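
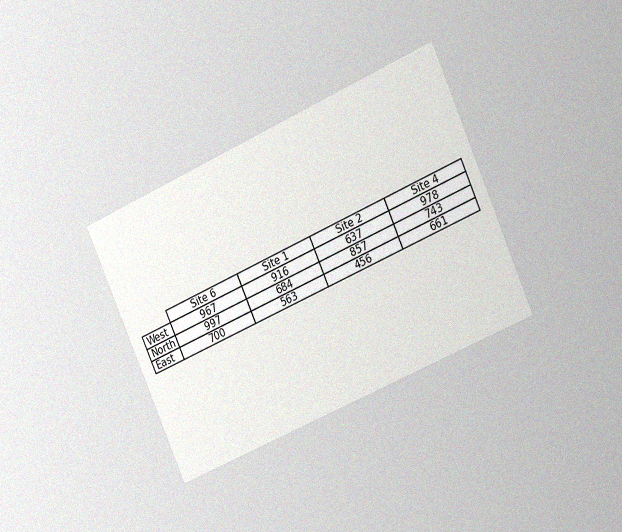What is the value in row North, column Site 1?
684

The chart is tilted about 24° counter-clockwise and viewed slightly from the right, with some photo noise. The (North, Site 1) cell reads 684.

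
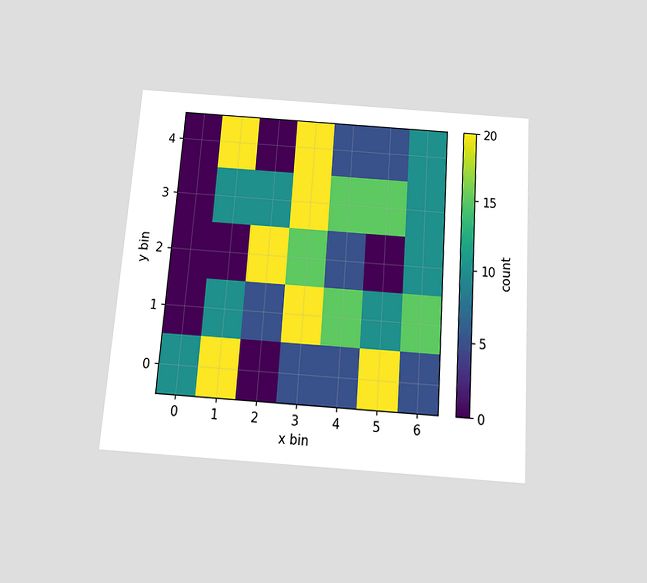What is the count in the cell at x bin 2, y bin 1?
The chart is tilted about 4° clockwise and viewed slightly from below. Matching the cell (2, 1) against the colorbar gives 5.

5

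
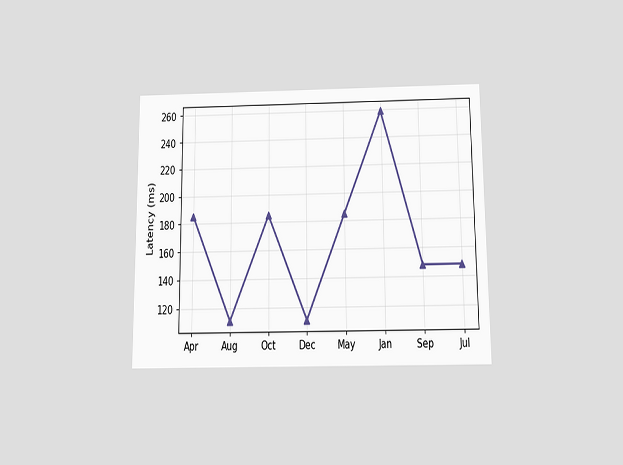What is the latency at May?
The chart is viewed slightly from below. At May, the line is at 185ms.

185ms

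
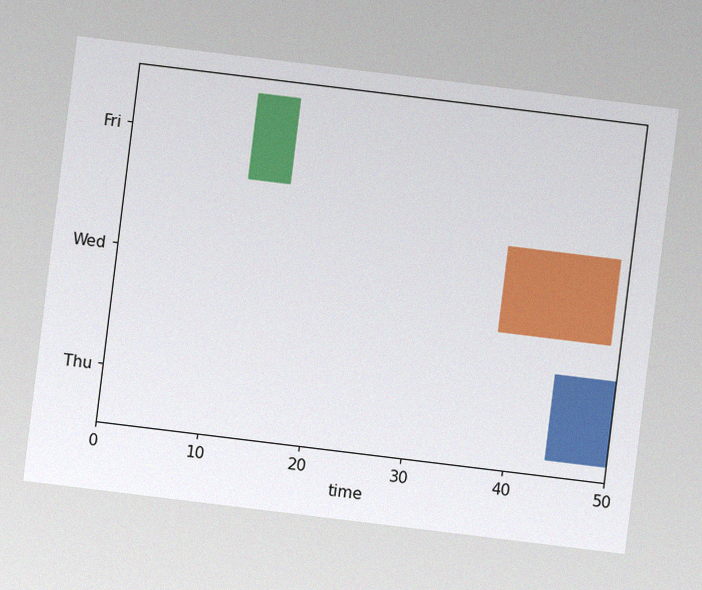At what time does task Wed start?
The chart is tilted about 7° clockwise, with some photo noise. The Wed bar begins at t=38.

38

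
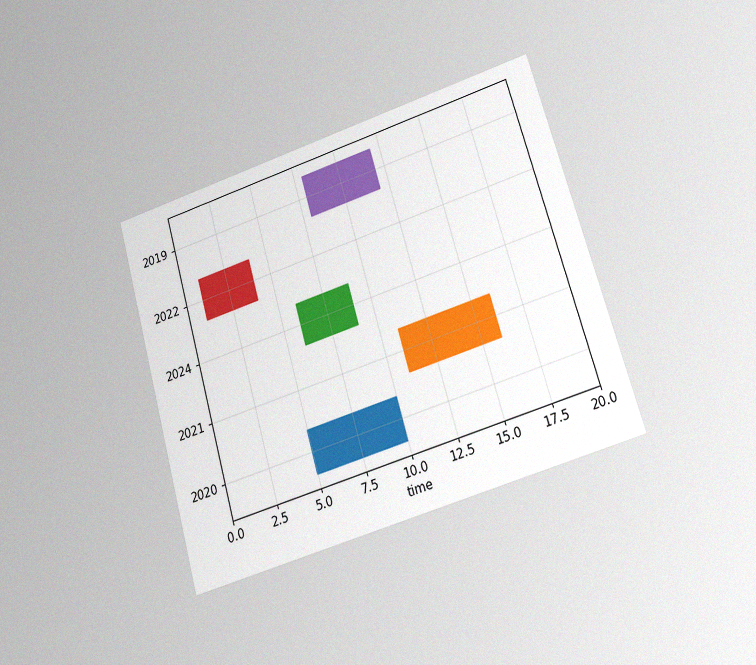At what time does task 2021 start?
The chart is tilted about 16° counter-clockwise and viewed at a slight angle, with some photo noise. The 2021 bar begins at t=11.

11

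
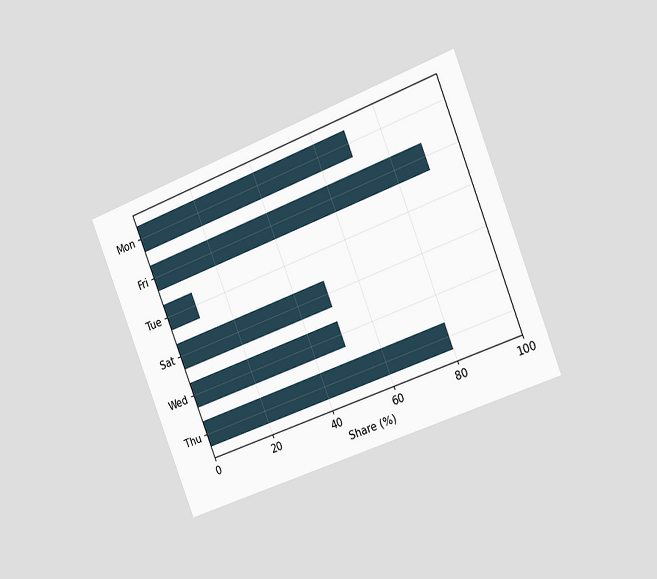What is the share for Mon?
70%

The chart is tilted about 21° counter-clockwise and viewed slightly from the right. Reading along the chart's x-axis, the Mon bar reaches 70%.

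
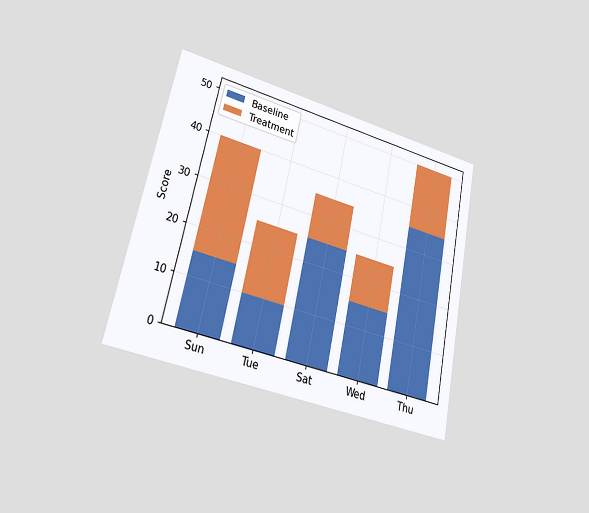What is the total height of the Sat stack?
The chart is tilted about 12° clockwise and viewed at a slight angle. The Sat stack's top reaches 35 on the y-axis.

35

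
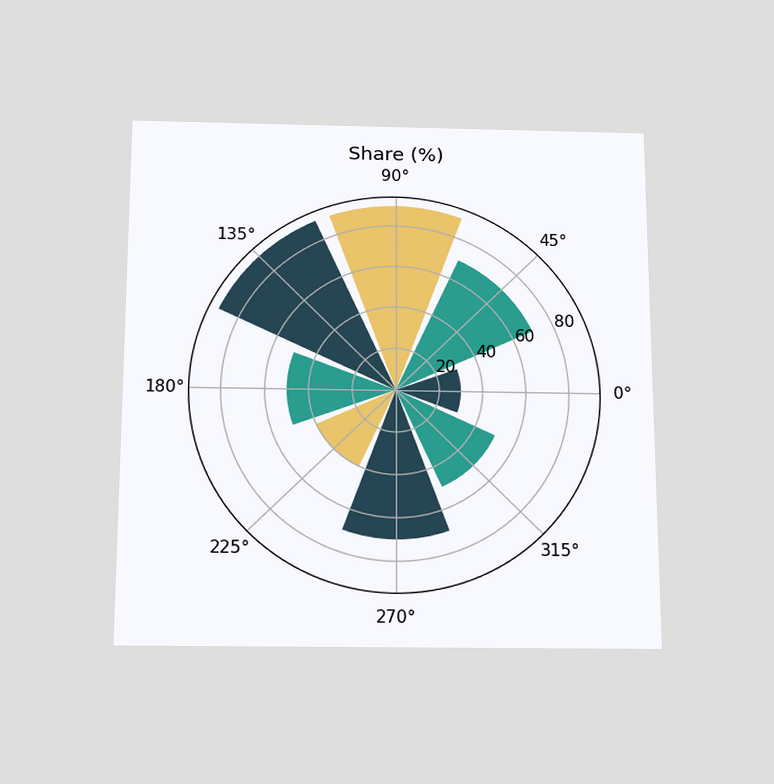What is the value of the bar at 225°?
40%

The chart is viewed slightly from below. The bar at 225° reaches 40% on the radial axis.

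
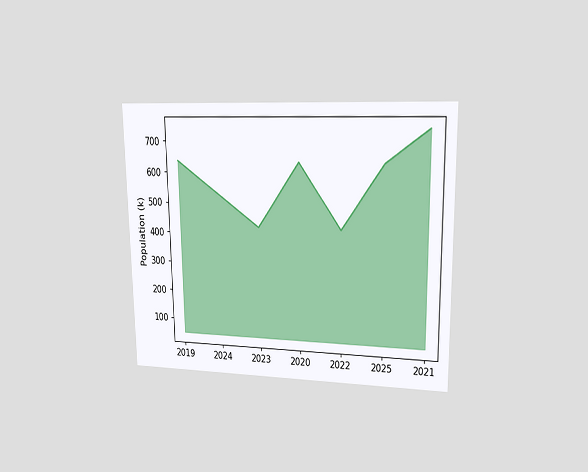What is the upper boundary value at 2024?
530k

The chart is viewed at a slight angle. At 2024 the upper boundary is at 530k.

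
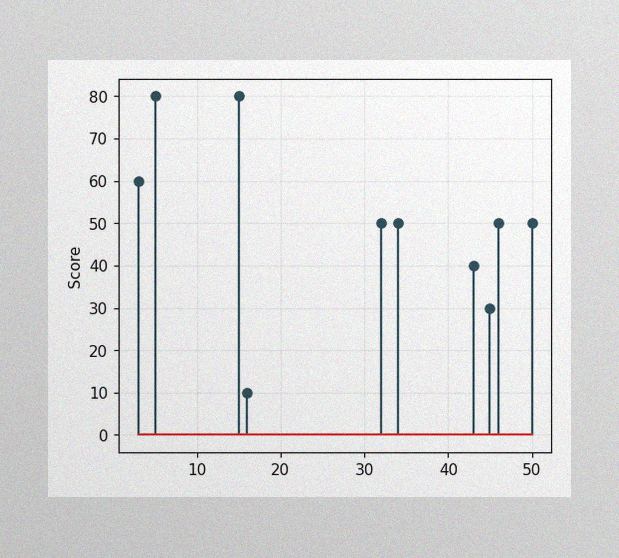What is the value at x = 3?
The image has some photo noise and uneven lighting. The stem at x=3 reaches 60.

60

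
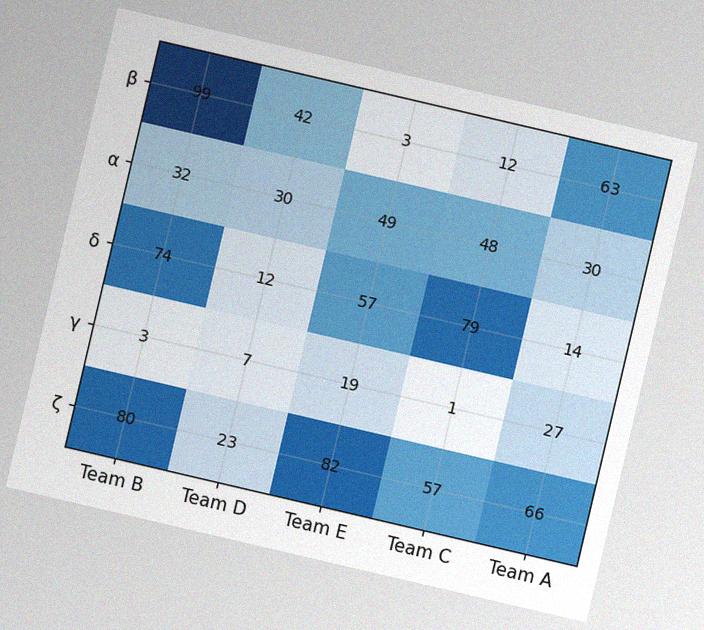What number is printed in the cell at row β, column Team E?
3

The chart is tilted about 13° clockwise, with some photo noise. The (β, Team E) cell reads 3.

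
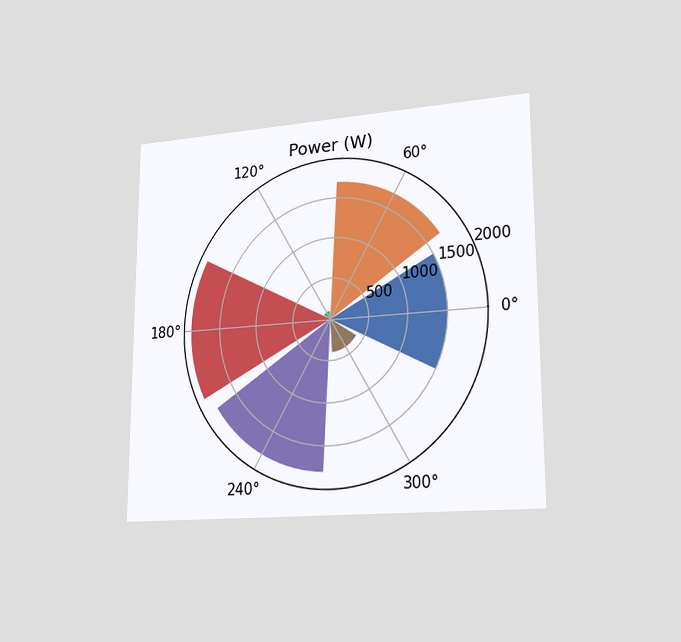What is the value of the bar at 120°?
The chart is viewed slightly from the right. The bar at 120° reaches 100W on the radial axis.

100W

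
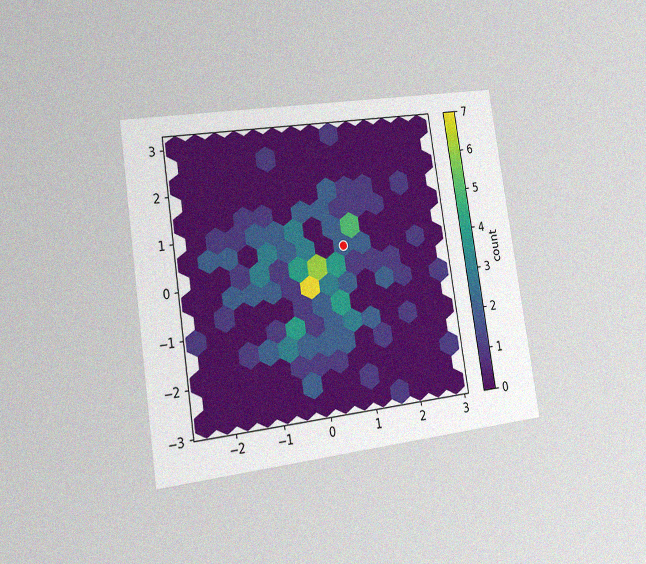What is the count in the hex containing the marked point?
2

The chart is tilted about 9° counter-clockwise and viewed slightly from the left, with some photo noise. The marked hex reads 2 on the colorbar.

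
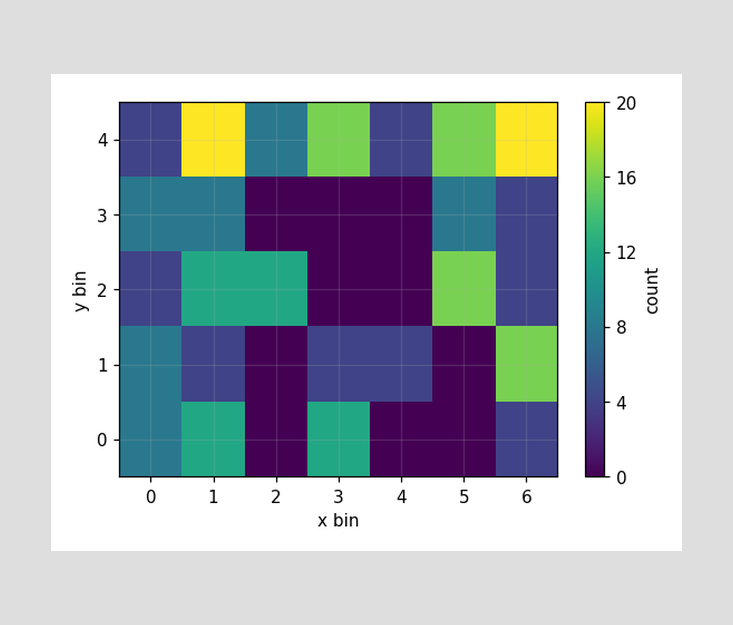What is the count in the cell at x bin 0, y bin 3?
Matching the cell (0, 3) against the colorbar gives 8.

8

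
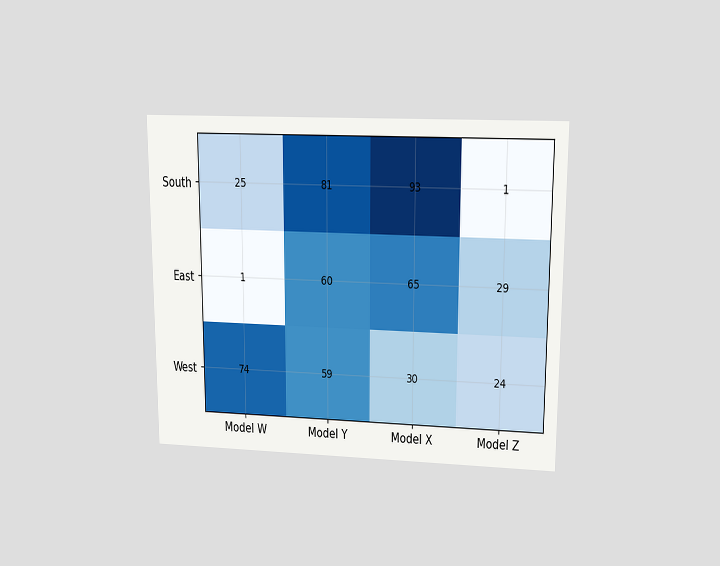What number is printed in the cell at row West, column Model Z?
The chart is viewed at a slight angle. The (West, Model Z) cell reads 24.

24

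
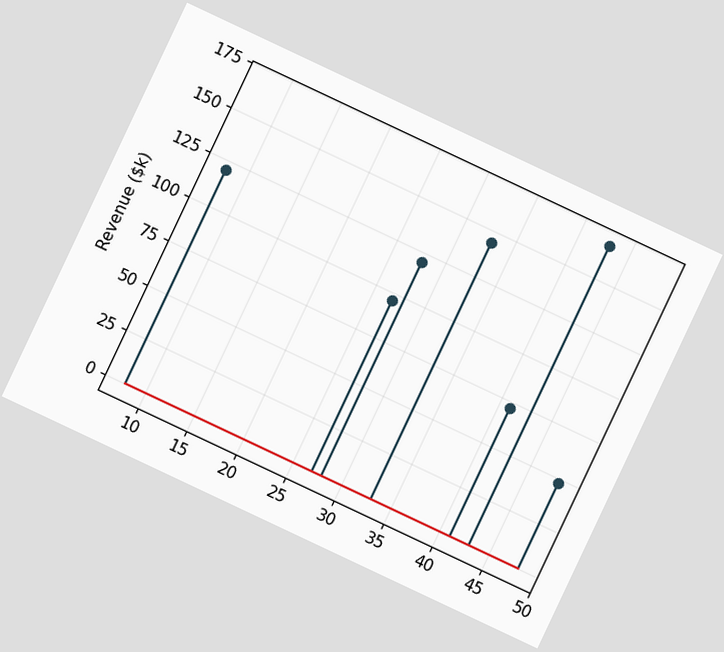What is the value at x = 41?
The chart is tilted about 25° clockwise. The stem at x=41 reaches $72k.

$72k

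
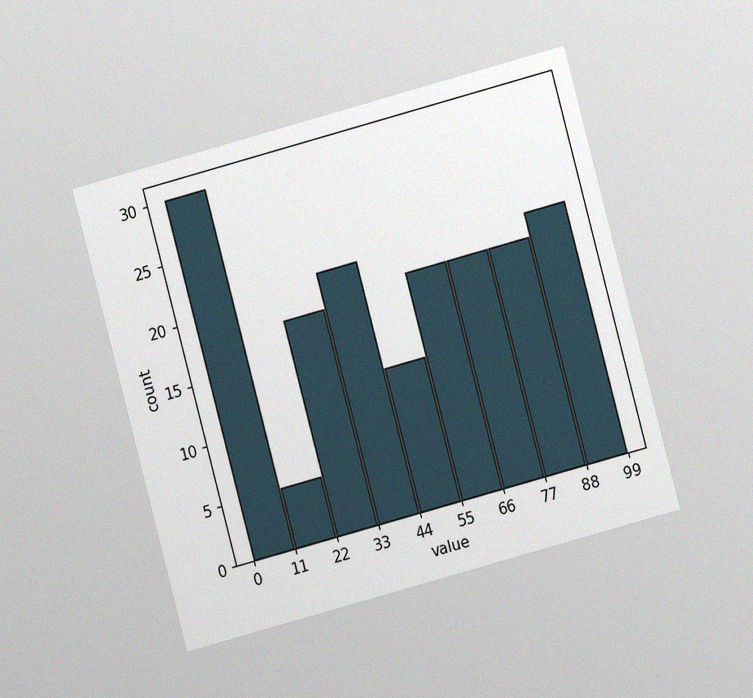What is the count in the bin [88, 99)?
The chart is tilted about 15° counter-clockwise and viewed at a slight angle, with some photo noise. The [88, 99) bin has height 21.

21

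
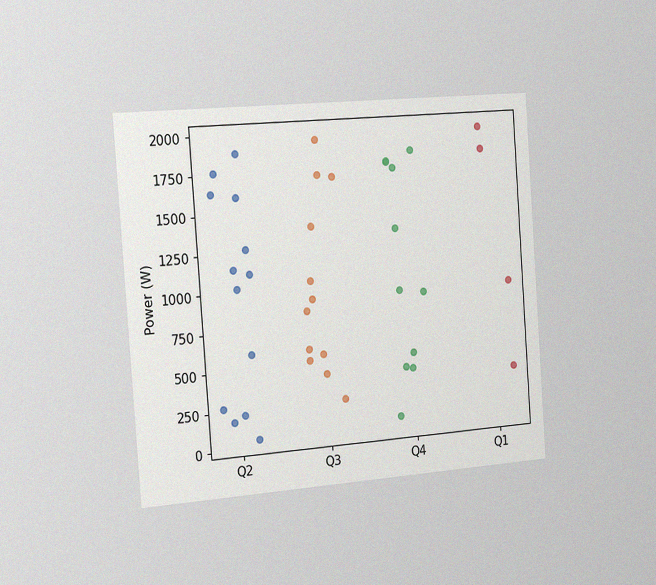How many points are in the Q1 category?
The chart is tilted about 4° counter-clockwise and viewed slightly from the left, with some photo noise. Counting the markers in the Q1 column gives 4.

4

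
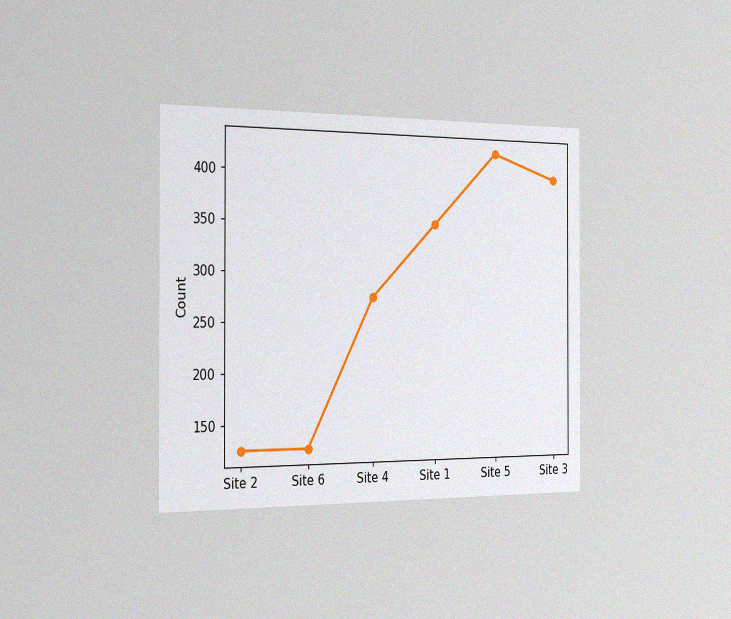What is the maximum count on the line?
The chart is viewed slightly from the left, with some photo noise. The highest point is at Site 5, and reading across to the y-axis gives 425.

425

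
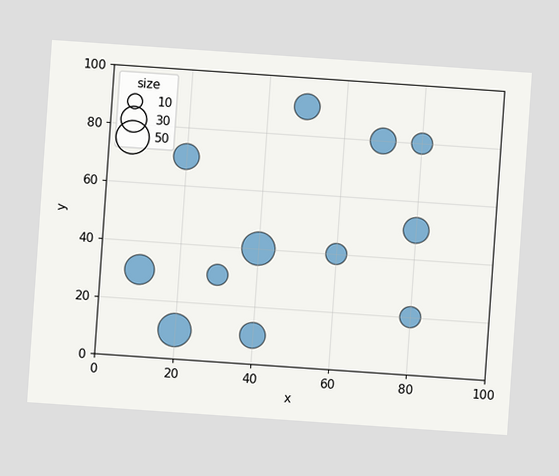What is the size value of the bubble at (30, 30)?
20

The chart is tilted about 4° clockwise. Matching the bubble at (30, 30) against the size legend gives 20.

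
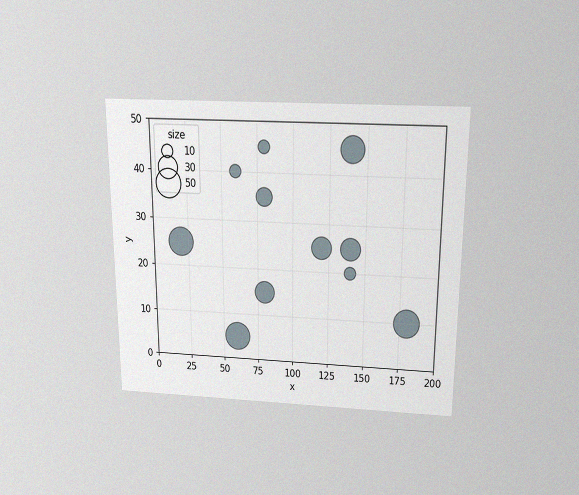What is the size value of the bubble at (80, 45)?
The chart is viewed slightly from above, with some photo noise. Matching the bubble at (80, 45) against the size legend gives 10.

10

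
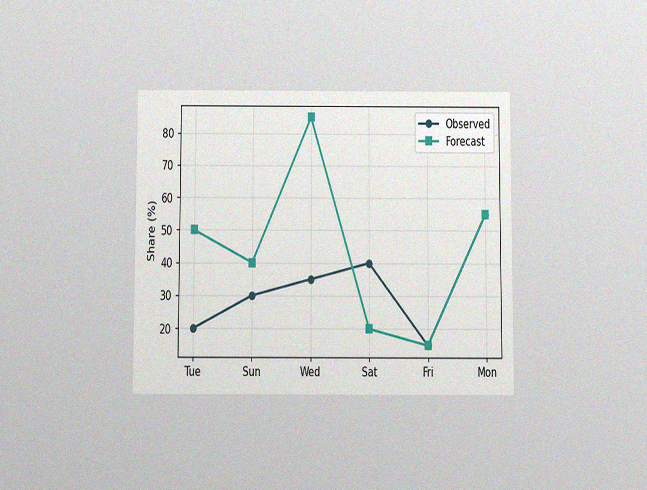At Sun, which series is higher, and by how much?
Forecast, by 10%

The chart is viewed slightly from below, with some photo noise. At Sun, Forecast sits above the other line by 10%.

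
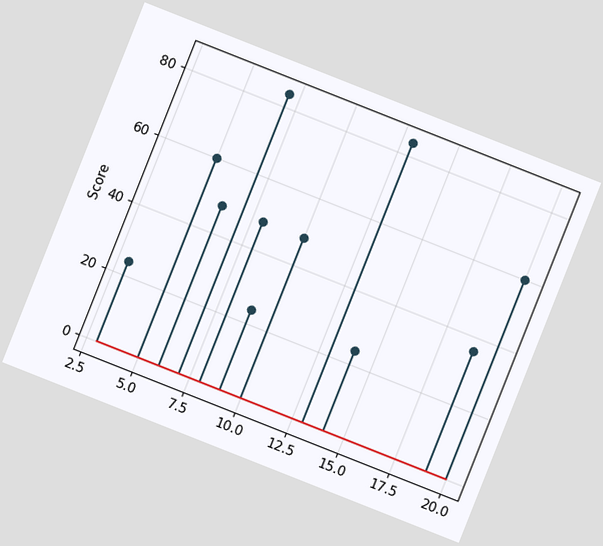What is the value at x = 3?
24

The chart is tilted about 22° clockwise. The stem at x=3 reaches 24.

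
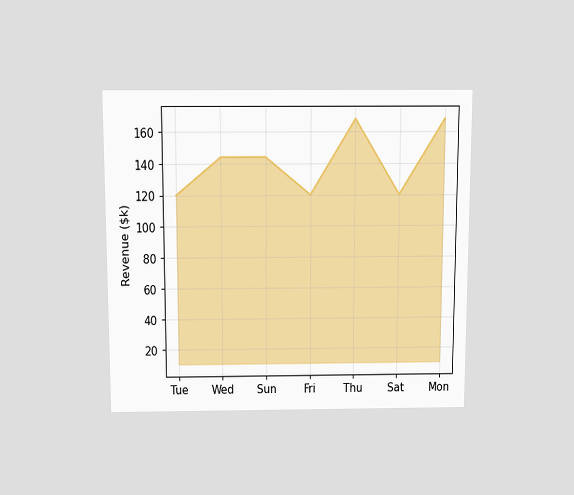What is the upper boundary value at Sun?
The chart is viewed slightly from above. At Sun the upper boundary is at $144k.

$144k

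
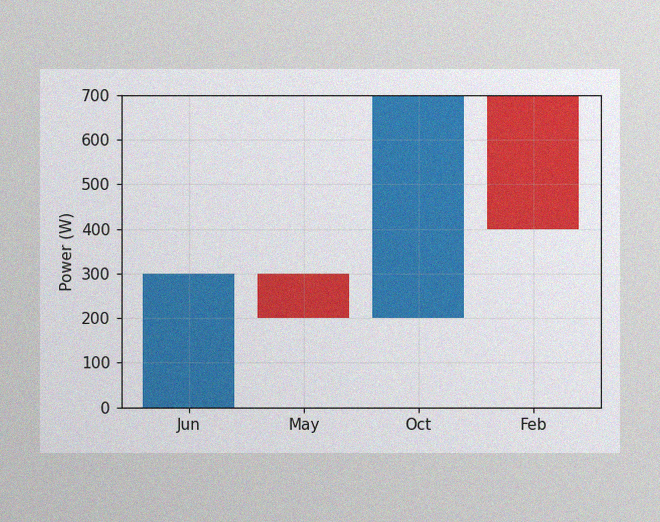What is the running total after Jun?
The image has some photo noise and uneven lighting. After Jun the running total reaches 300W.

300W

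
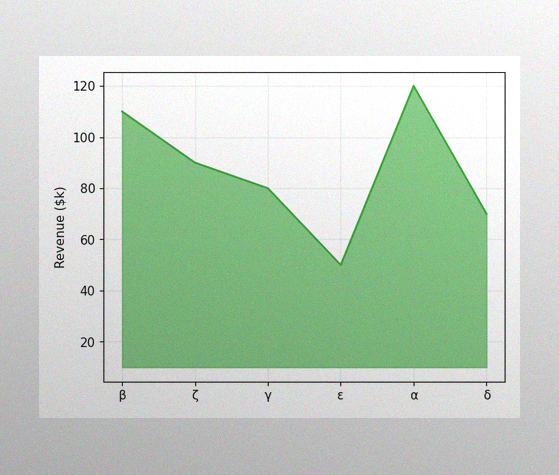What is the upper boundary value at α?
The image has some photo noise and uneven lighting. At α the upper boundary is at $120k.

$120k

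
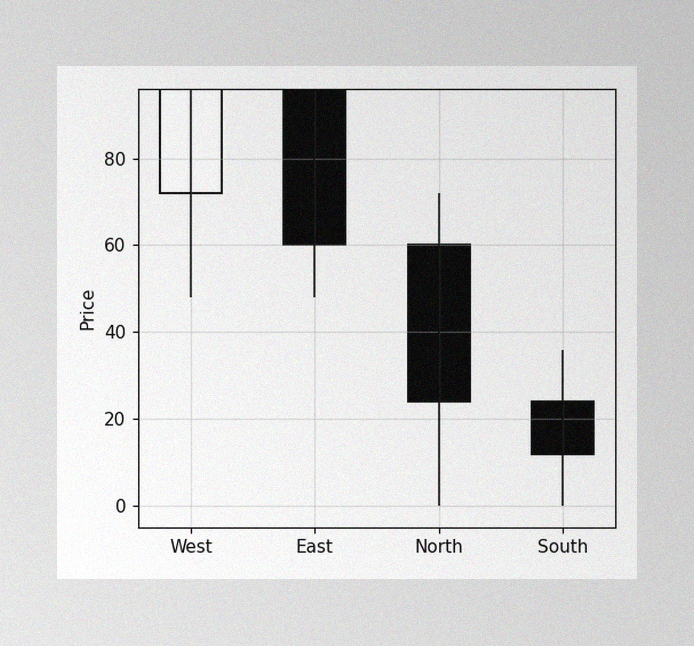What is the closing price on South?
The image has some photo noise and uneven lighting. The South candle closes at 12.

12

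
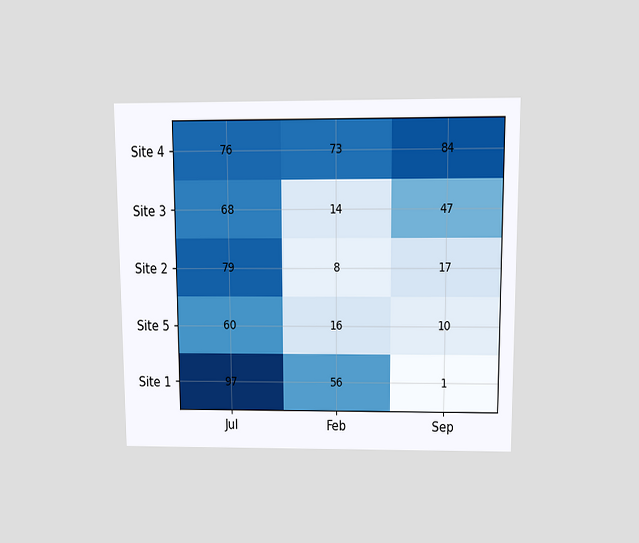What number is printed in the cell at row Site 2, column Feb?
8

The chart is viewed slightly from above. The (Site 2, Feb) cell reads 8.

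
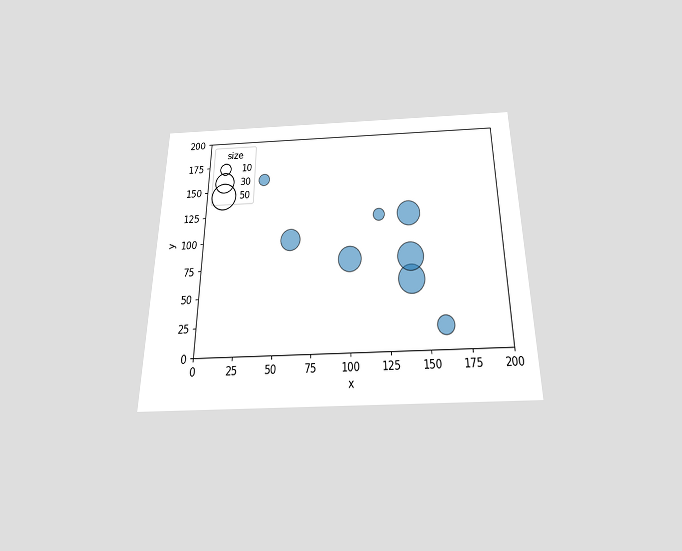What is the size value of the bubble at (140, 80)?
The chart is viewed slightly from below. Matching the bubble at (140, 80) against the size legend gives 50.

50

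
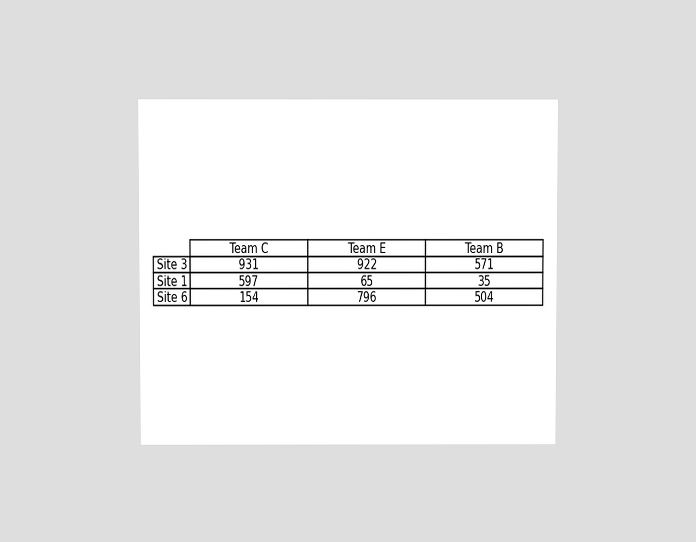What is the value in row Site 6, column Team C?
154

The chart is viewed slightly from above. The (Site 6, Team C) cell reads 154.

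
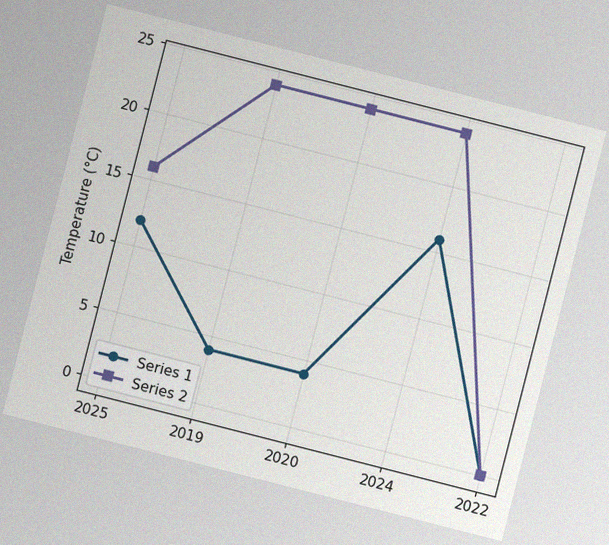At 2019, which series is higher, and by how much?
Series 2, by 20°C

The chart is tilted about 14° clockwise, with some photo noise. At 2019, Series 2 sits above the other line by 20°C.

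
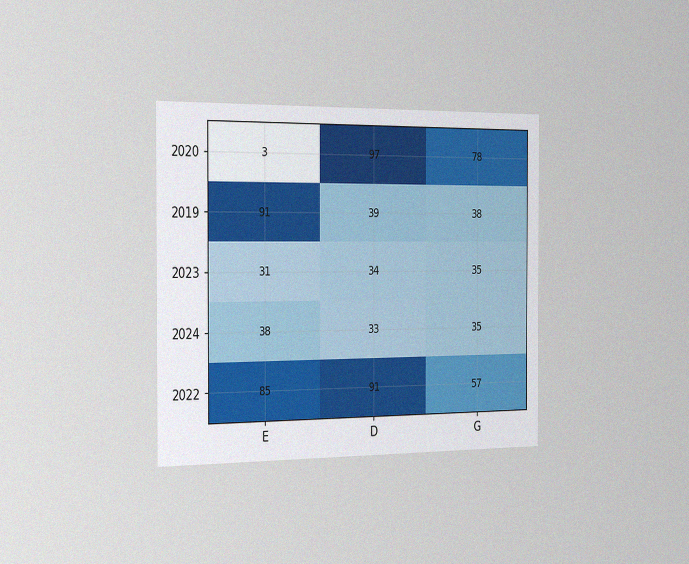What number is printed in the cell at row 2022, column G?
57

The chart is viewed slightly from the left, with some photo noise. The (2022, G) cell reads 57.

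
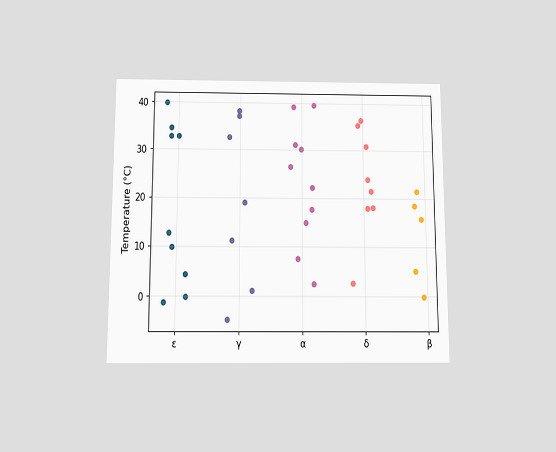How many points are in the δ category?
8

The chart is viewed slightly from below. Counting the markers in the δ column gives 8.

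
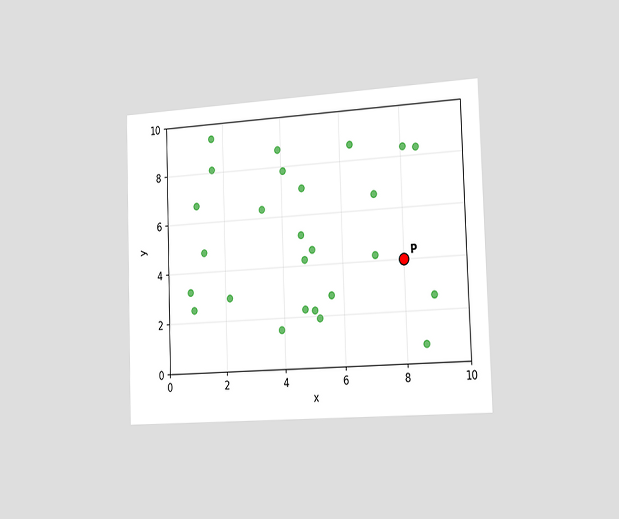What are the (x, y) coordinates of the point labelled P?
The chart is viewed slightly from the right. Following the gridlines from P to each axis, P sits at (8, 4).

(8, 4)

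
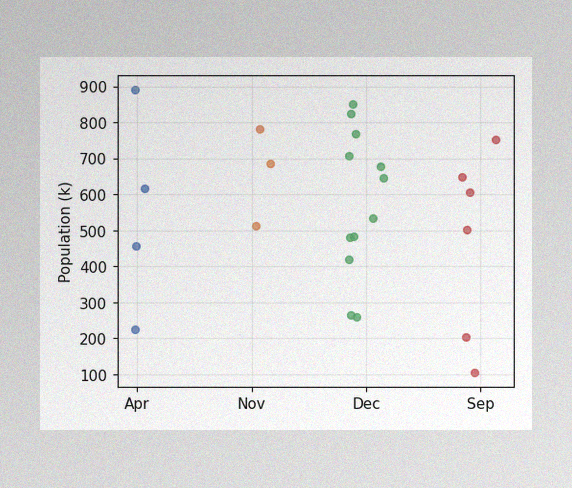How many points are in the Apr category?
4

The image has some photo noise and uneven lighting. Counting the markers in the Apr column gives 4.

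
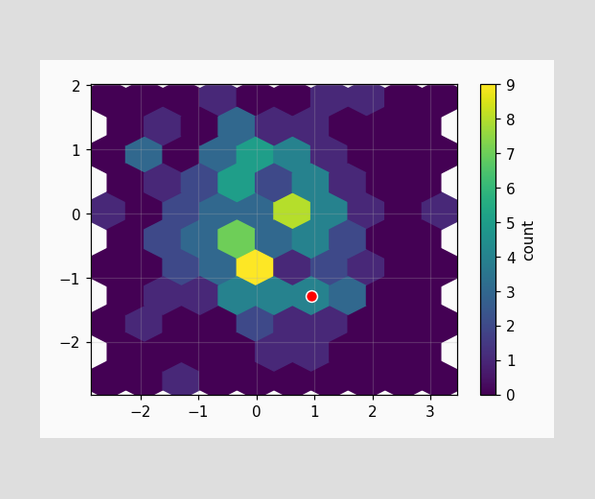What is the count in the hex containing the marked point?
The marked hex reads 4 on the colorbar.

4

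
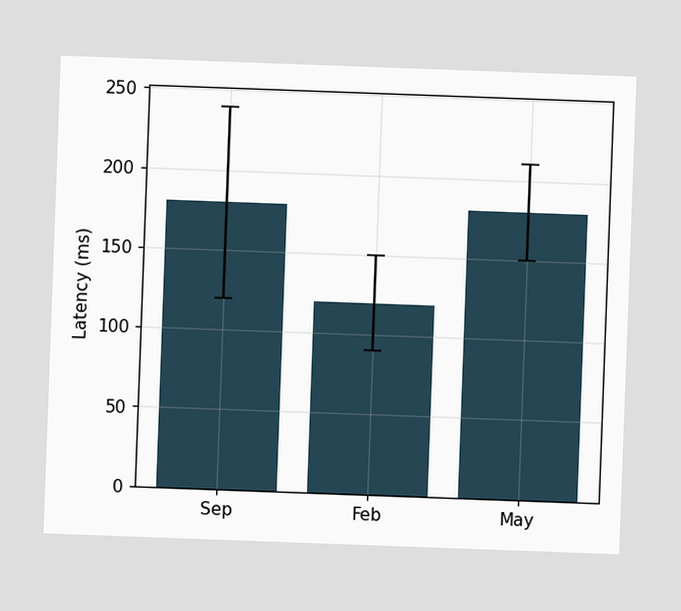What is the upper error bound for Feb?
The chart is tilted about 2° clockwise. The Feb bar's upper whisker reaches 150ms.

150ms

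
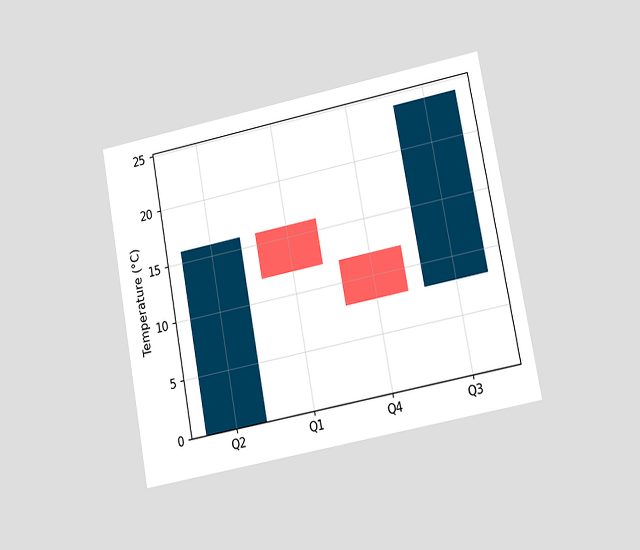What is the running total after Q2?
16°C

The chart is tilted about 10° counter-clockwise and viewed at a slight angle. After Q2 the running total reaches 16°C.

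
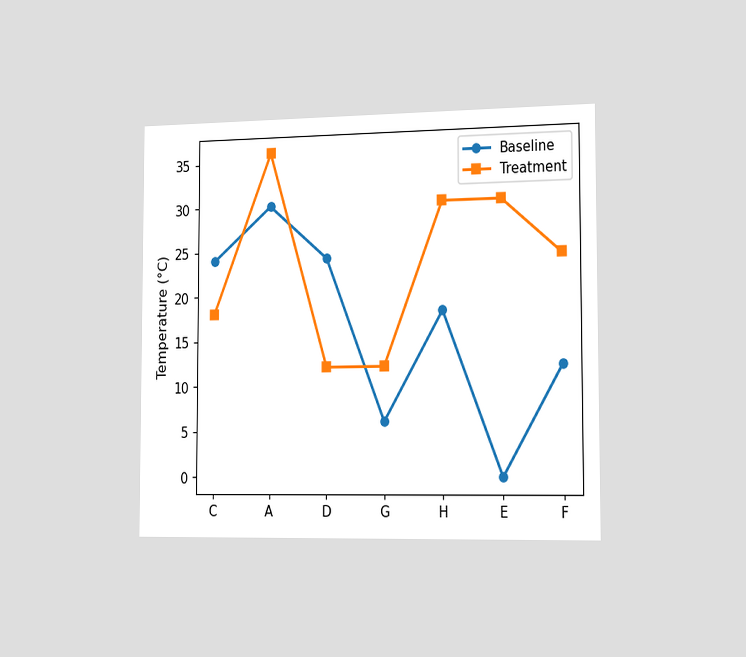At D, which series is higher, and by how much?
The chart is viewed slightly from the right. At D, Baseline sits above the other line by 12°C.

Baseline, by 12°C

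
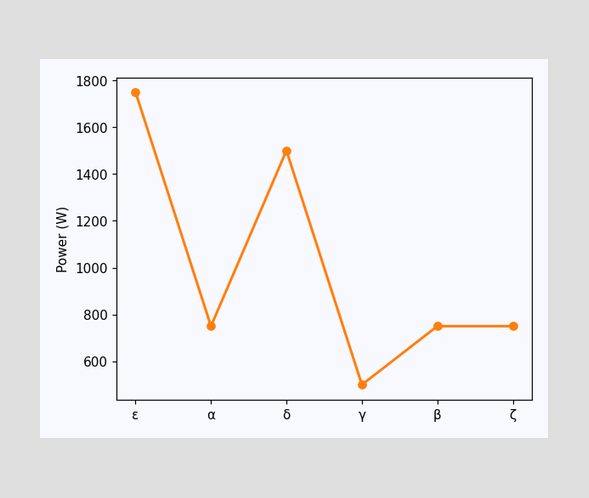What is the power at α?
At α, the line is at 750W.

750W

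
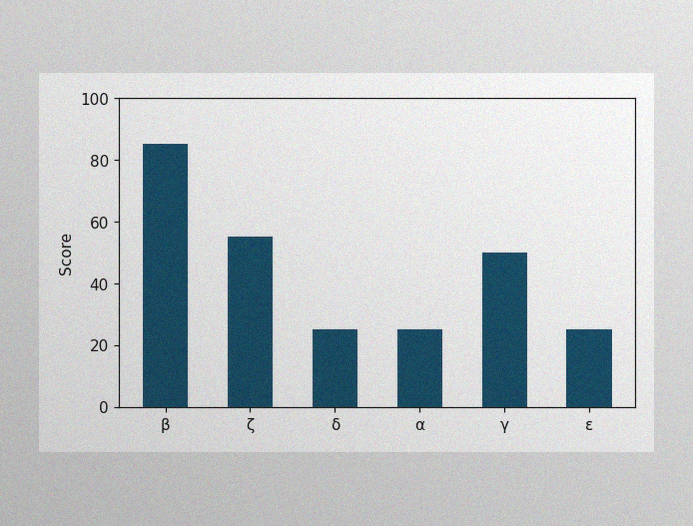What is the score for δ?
25

The image has some photo noise and uneven lighting. Reading along the chart's y-axis, the δ bar reaches 25.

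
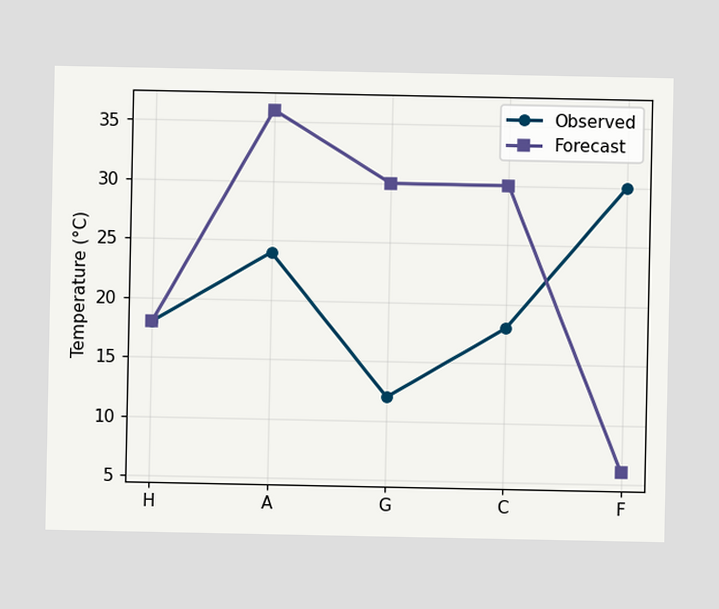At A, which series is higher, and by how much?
At A, Forecast sits above the other line by 12°C.

Forecast, by 12°C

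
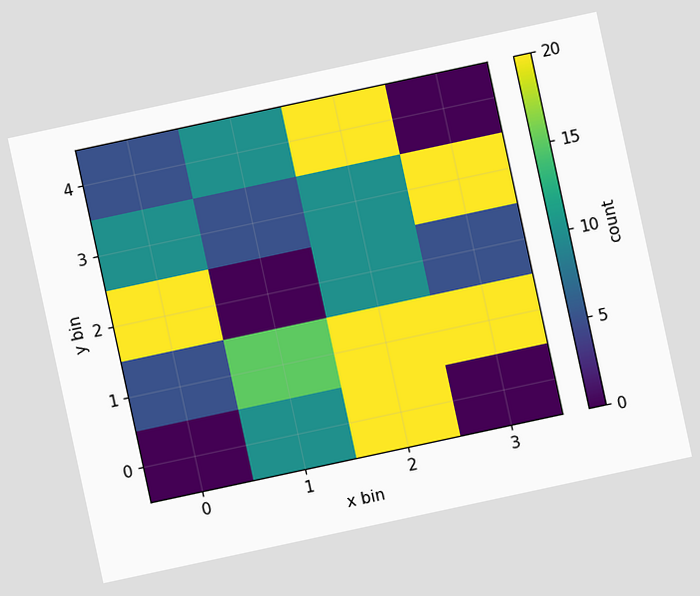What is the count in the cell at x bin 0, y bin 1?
The chart is tilted about 12° counter-clockwise. Matching the cell (0, 1) against the colorbar gives 5.

5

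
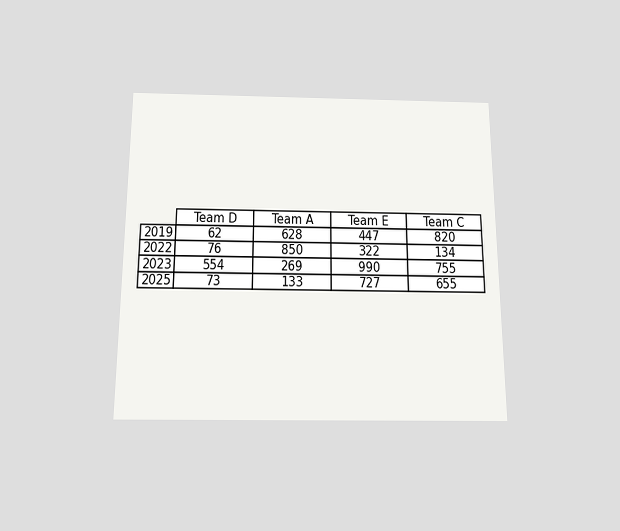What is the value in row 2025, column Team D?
73

The chart is viewed slightly from below. The (2025, Team D) cell reads 73.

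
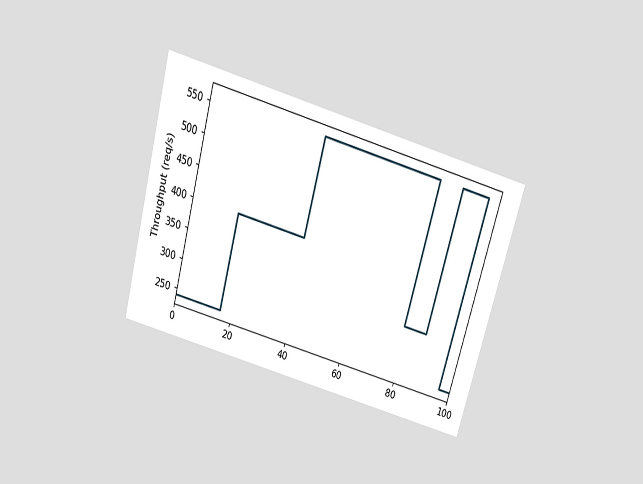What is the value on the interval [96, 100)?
240req/s

The chart is tilted about 16° clockwise and viewed slightly from above. On [96, 100) the step sits at 240req/s.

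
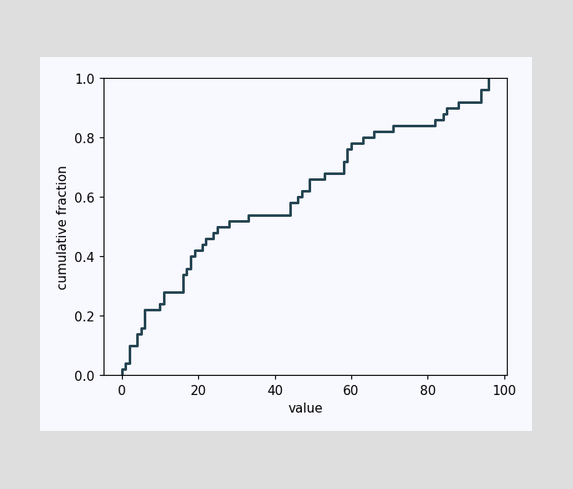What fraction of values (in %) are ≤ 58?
At x=58 the ECDF step is at 72%.

72%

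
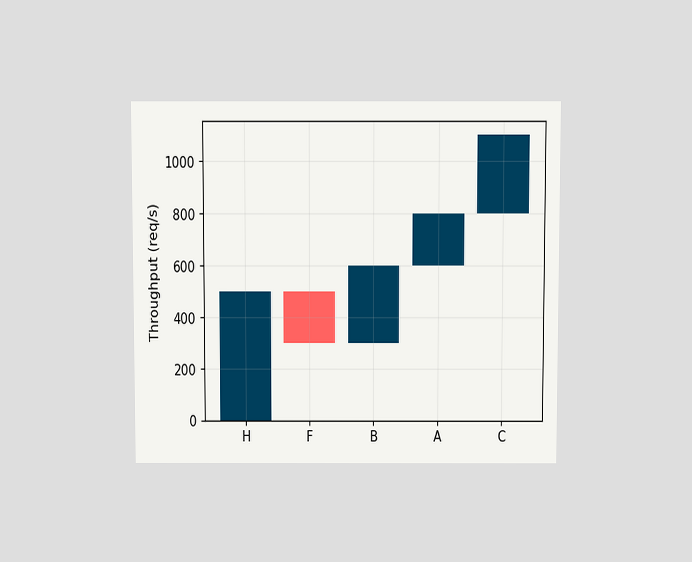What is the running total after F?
The chart is viewed slightly from above. After F the running total reaches 300req/s.

300req/s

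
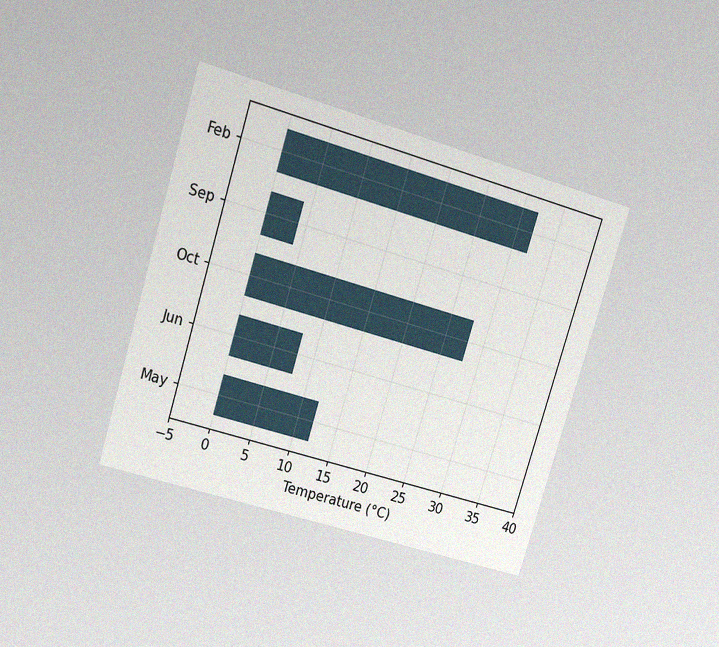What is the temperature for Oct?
The chart is tilted about 17° clockwise and viewed at a slight angle, with some photo noise. Reading along the chart's x-axis, the Oct bar reaches 28°C.

28°C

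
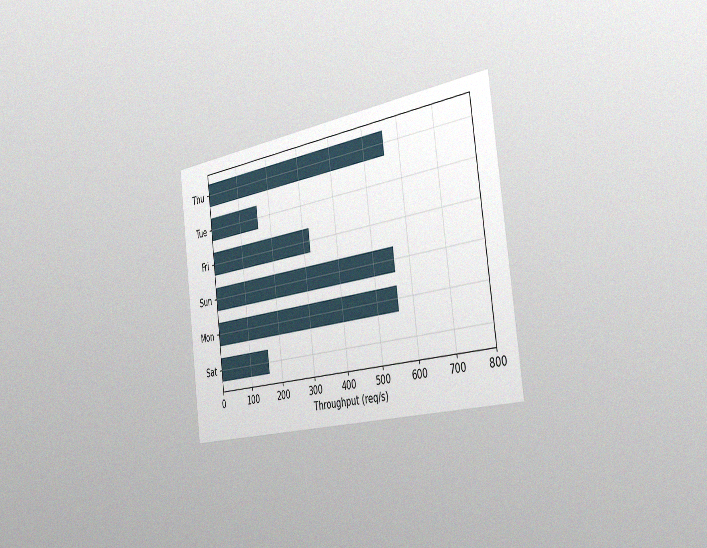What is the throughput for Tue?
160req/s

The chart is tilted about 7° counter-clockwise and viewed slightly from the right, with some photo noise. Reading along the chart's x-axis, the Tue bar reaches 160req/s.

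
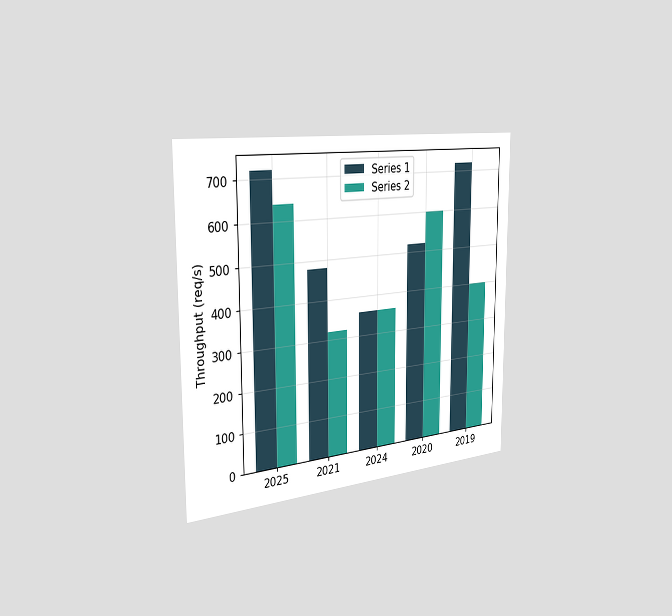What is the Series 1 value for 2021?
480req/s

The chart is viewed slightly from the left. The Series 1 bar at 2021 reaches 480req/s on the y-axis.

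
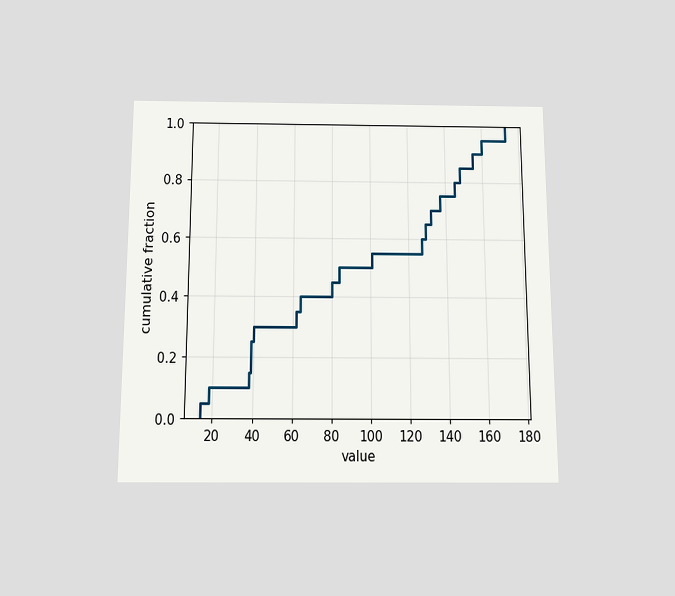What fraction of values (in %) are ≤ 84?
50%

The chart is viewed slightly from below. At x=84 the ECDF step is at 50%.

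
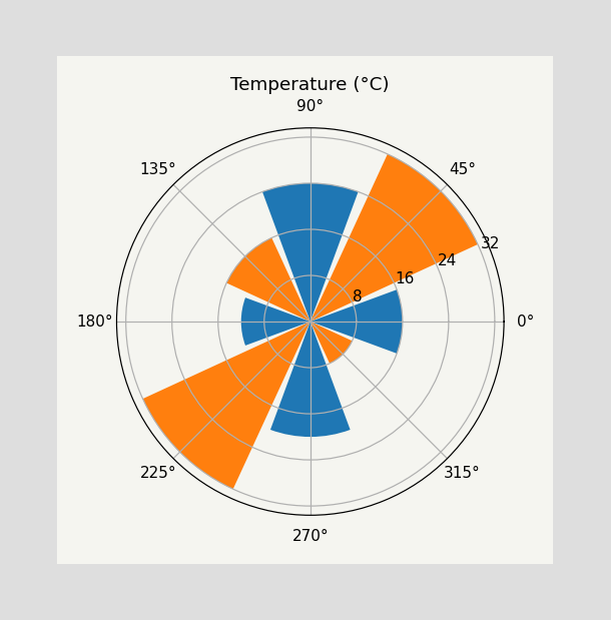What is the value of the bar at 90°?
24°C

The bar at 90° reaches 24°C on the radial axis.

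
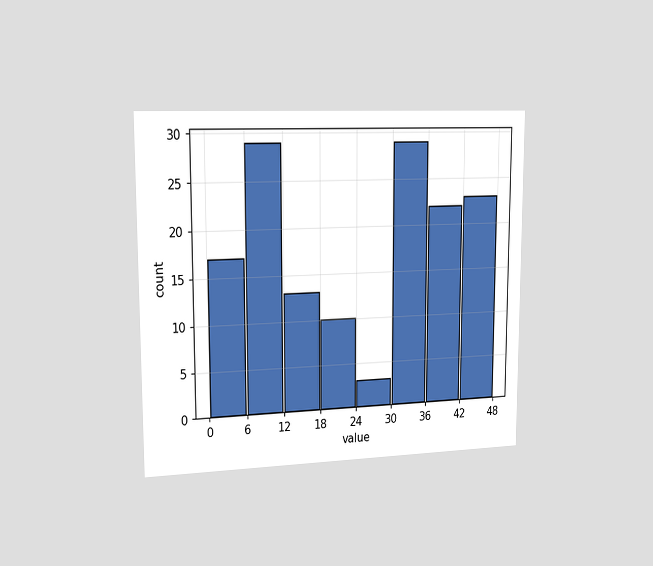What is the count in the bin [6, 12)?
The chart is viewed slightly from the left. The [6, 12) bin has height 29.

29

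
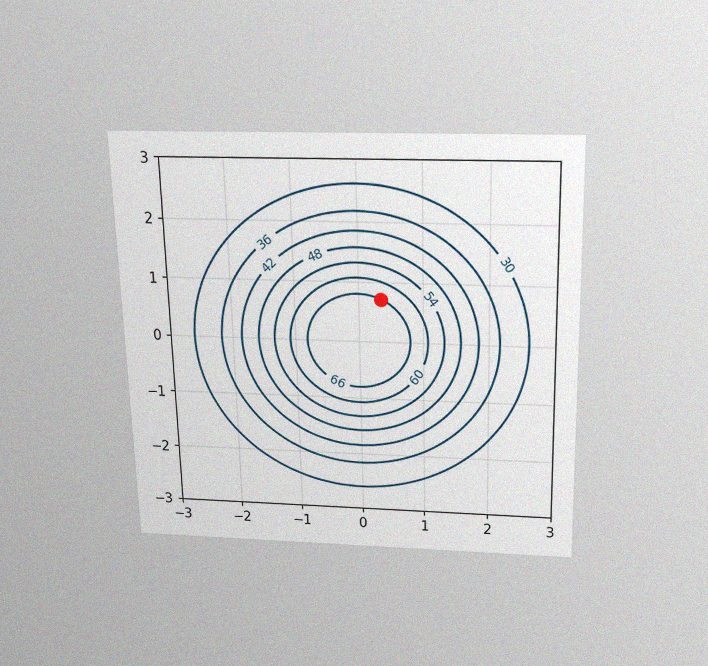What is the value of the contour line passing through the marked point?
The chart is viewed slightly from above, with some photo noise. The marked point sits on the contour labelled 66.

66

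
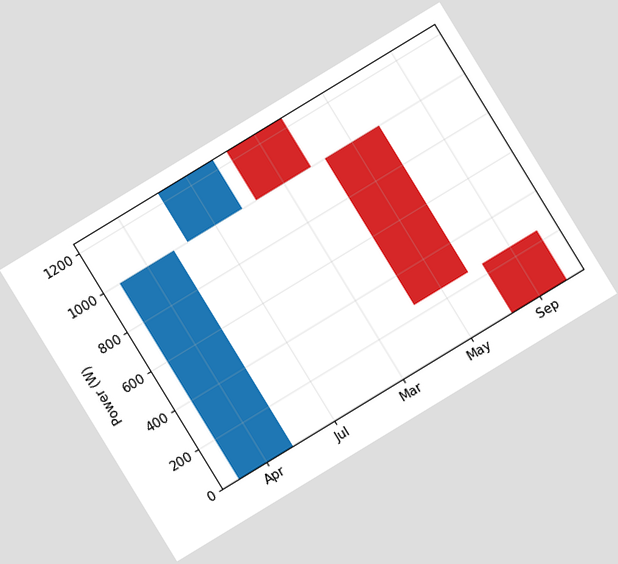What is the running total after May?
The chart is tilted about 31° counter-clockwise. After May the running total reaches 250W.

250W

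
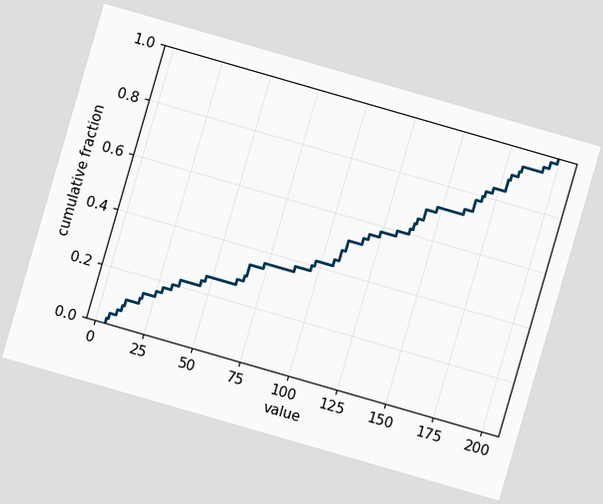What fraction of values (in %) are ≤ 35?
The chart is tilted about 16° clockwise. At x=35 the ECDF step is at 22%.

22%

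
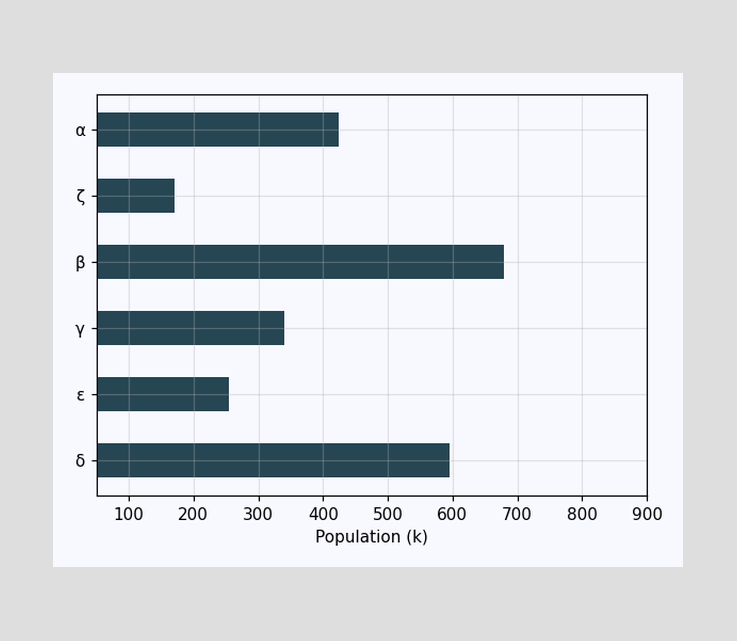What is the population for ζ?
170k

Reading along the chart's x-axis, the ζ bar reaches 170k.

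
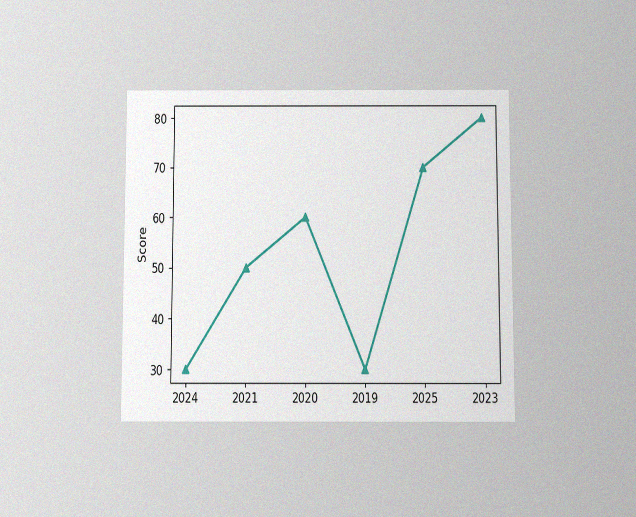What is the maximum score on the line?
80

The chart is viewed at a slight angle, with some photo noise. The highest point is at 2023, and reading across to the y-axis gives 80.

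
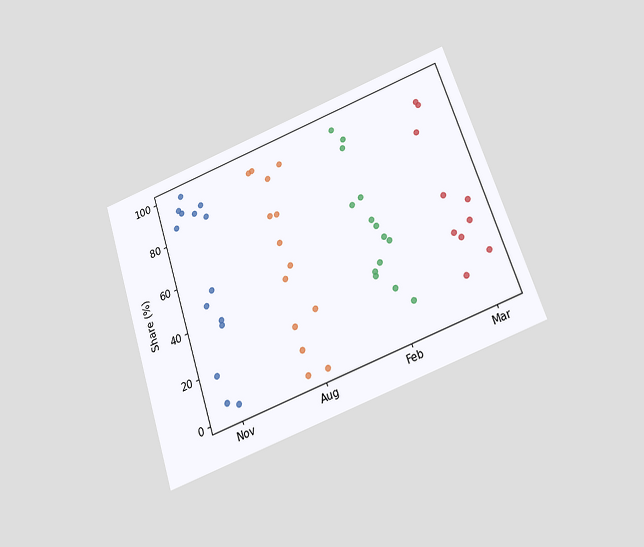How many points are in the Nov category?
The chart is tilted about 18° counter-clockwise and viewed slightly from below. Counting the markers in the Nov column gives 14.

14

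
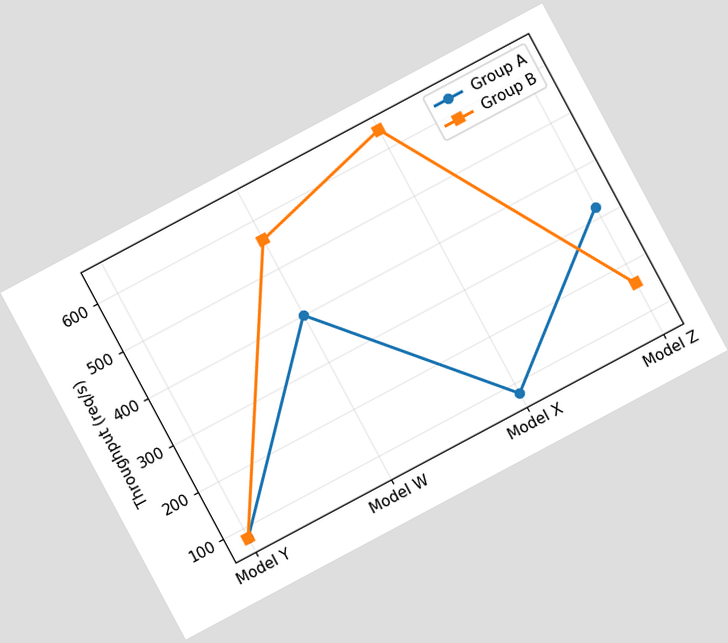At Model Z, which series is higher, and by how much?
Group A, by 160req/s

The chart is tilted about 28° counter-clockwise. At Model Z, Group A sits above the other line by 160req/s.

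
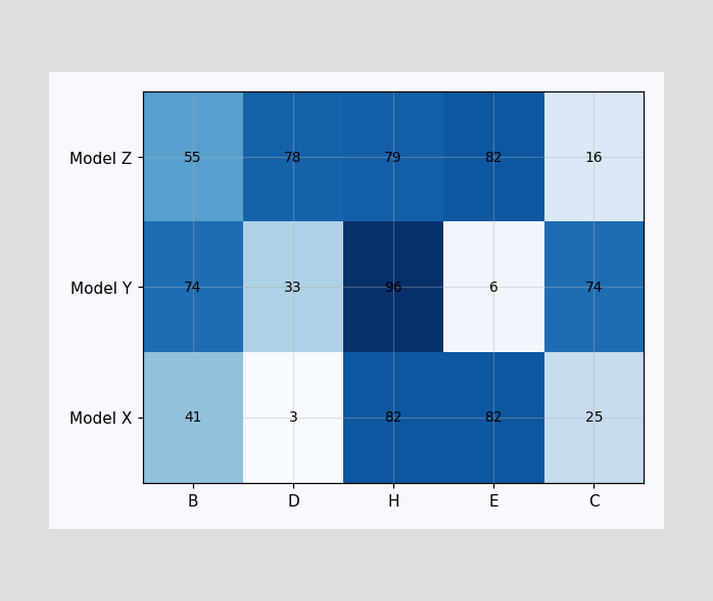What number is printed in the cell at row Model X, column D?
The (Model X, D) cell reads 3.

3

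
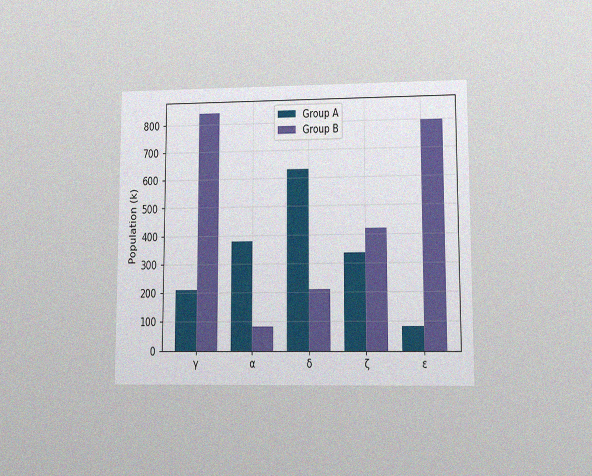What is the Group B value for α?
The chart is viewed at a slight angle, with some photo noise. The Group B bar at α reaches 84k on the y-axis.

84k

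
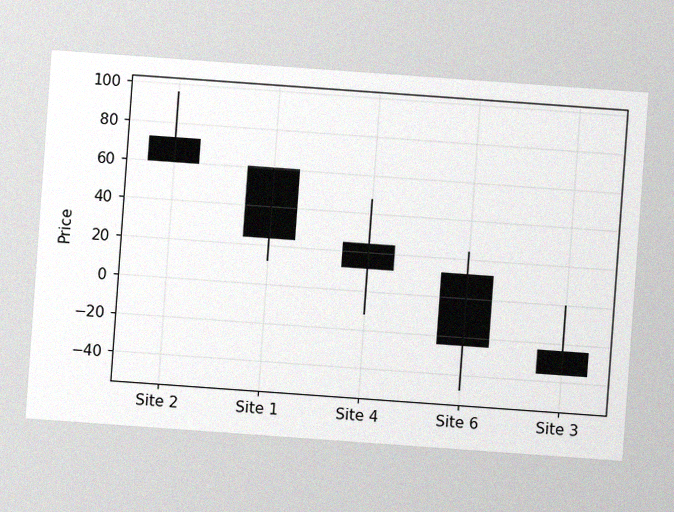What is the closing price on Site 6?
The chart is tilted about 4° clockwise, with some photo noise. The Site 6 candle closes at -24.

-24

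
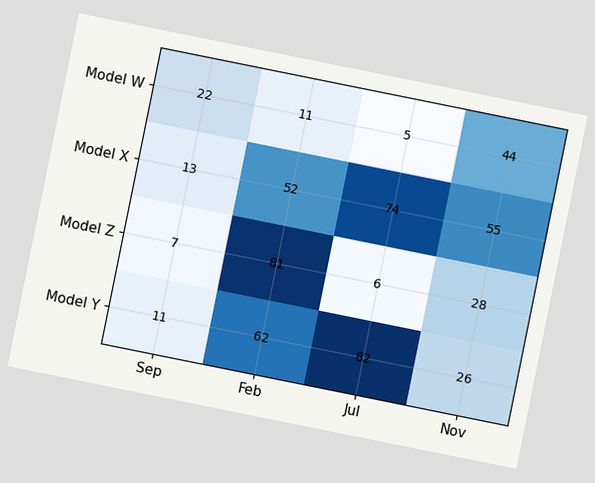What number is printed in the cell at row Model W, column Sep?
The chart is tilted about 11° clockwise. The (Model W, Sep) cell reads 22.

22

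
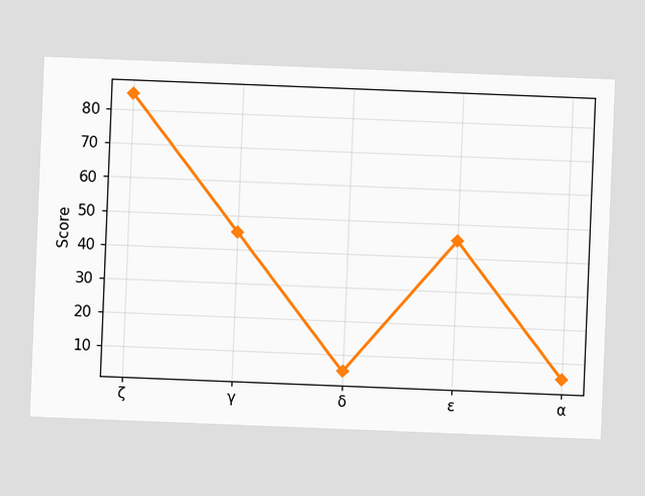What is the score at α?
The chart is tilted about 2° clockwise. At α, the line is at 5.

5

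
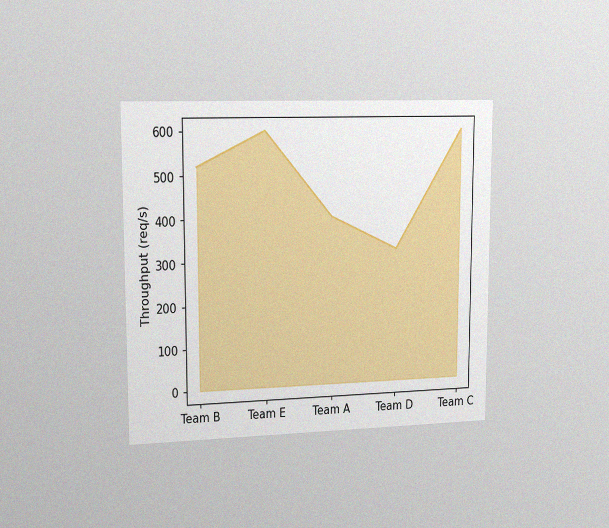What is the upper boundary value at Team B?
520req/s

The chart is viewed slightly from the left, with some photo noise. At Team B the upper boundary is at 520req/s.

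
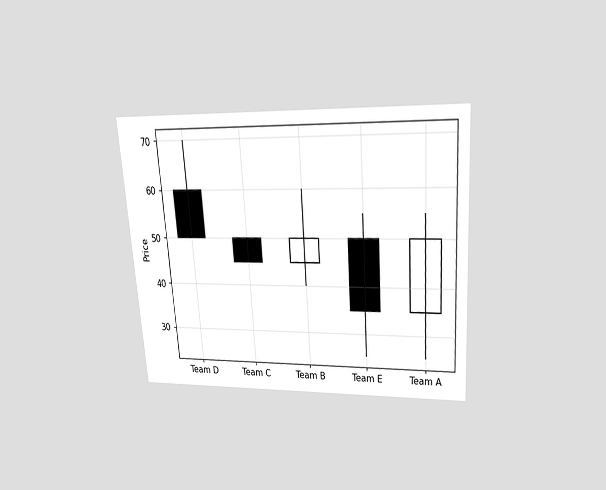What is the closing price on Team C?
The chart is tilted about 4° counter-clockwise and viewed slightly from above. The Team C candle closes at 45.

45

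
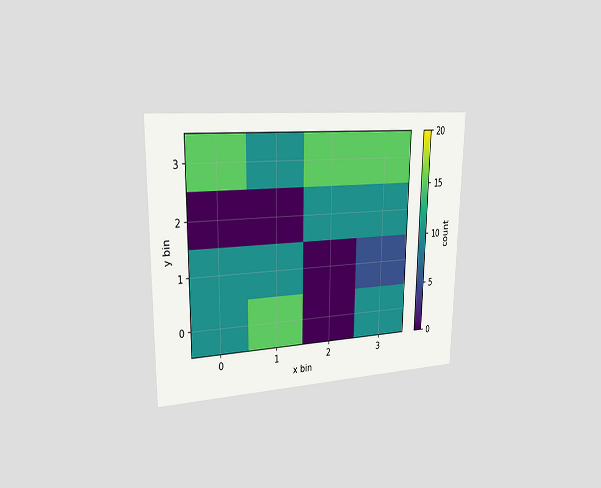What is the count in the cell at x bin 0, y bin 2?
0

The chart is viewed slightly from the left. Matching the cell (0, 2) against the colorbar gives 0.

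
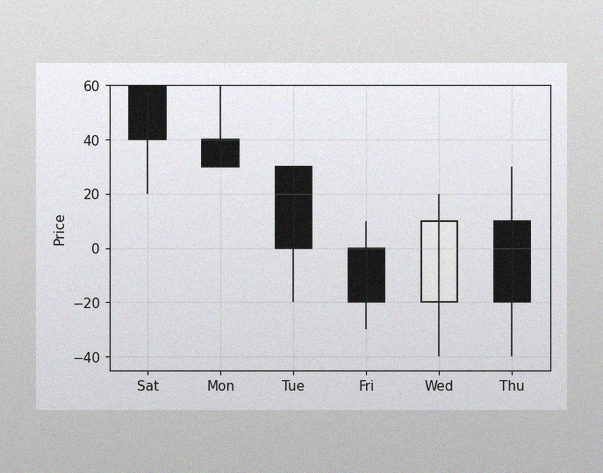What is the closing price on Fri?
The image has some photo noise and uneven lighting. The Fri candle closes at -20.

-20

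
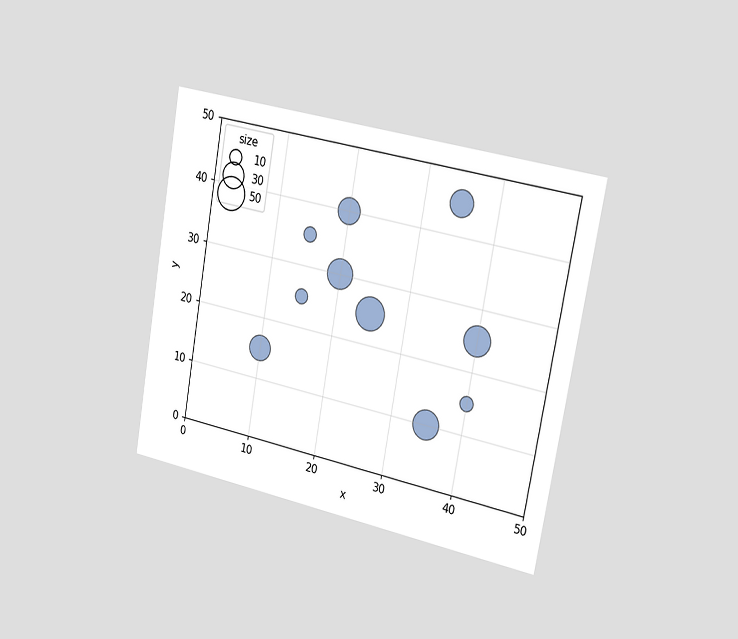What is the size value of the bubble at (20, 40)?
30

The chart is tilted about 10° clockwise and viewed slightly from the right. Matching the bubble at (20, 40) against the size legend gives 30.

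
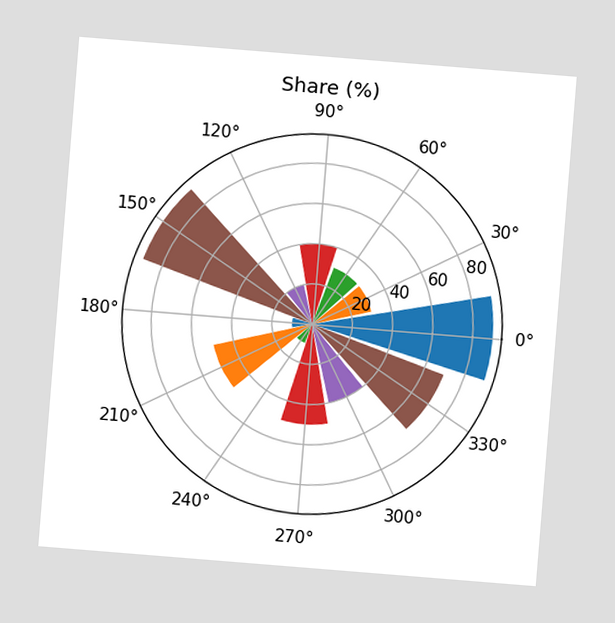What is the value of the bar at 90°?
The chart is tilted about 5° clockwise. The bar at 90° reaches 40% on the radial axis.

40%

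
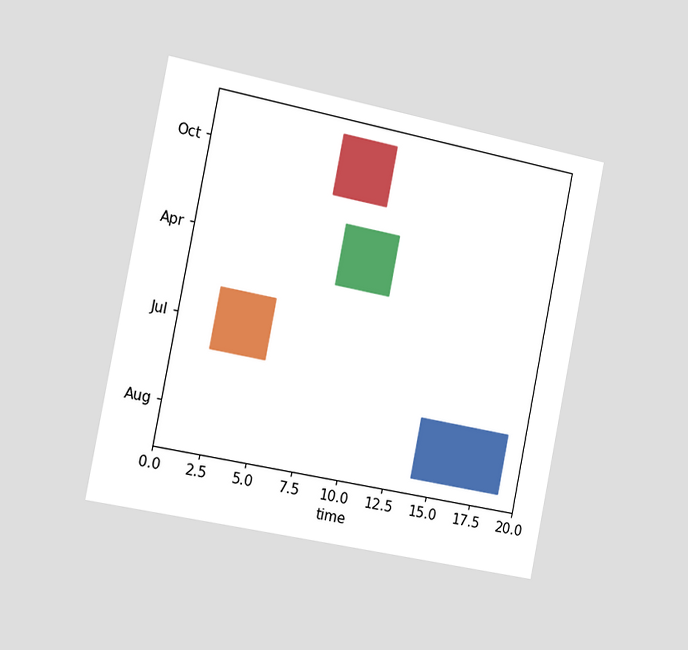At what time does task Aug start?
The chart is tilted about 11° clockwise and viewed slightly from the left. The Aug bar begins at t=14.

14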